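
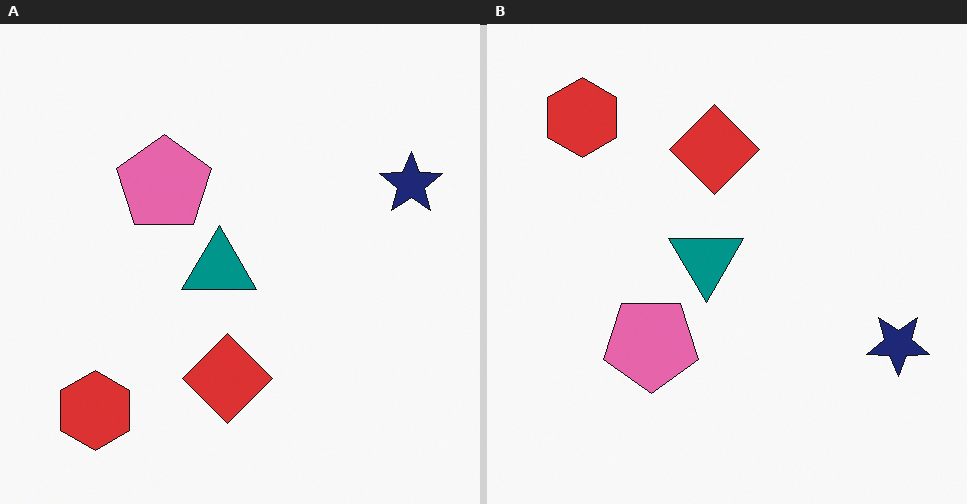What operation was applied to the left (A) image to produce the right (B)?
It was flipped vertically (top ↔ bottom).

The red hexagon is in the bottom-left of the left (A) image and the top-left of the right (B) — shapes on opposite sides of the horizontal midline have swapped in a mirror flip.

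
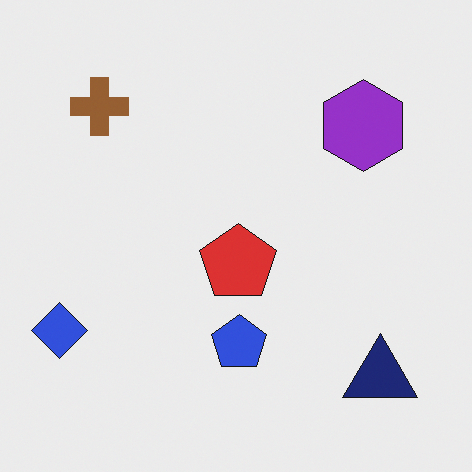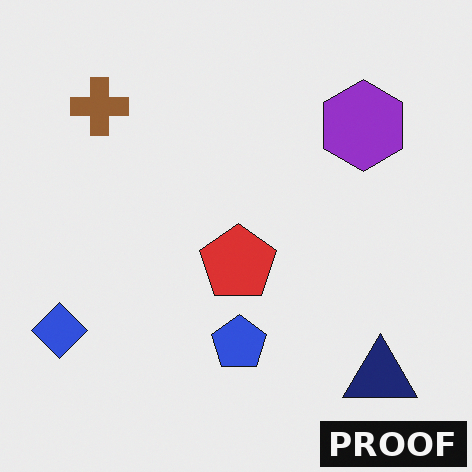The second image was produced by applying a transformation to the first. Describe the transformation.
The second image is the first watermarked with the text "PROOF" in the lower-right corner.

A dark label reading "PROOF" appears in the lower-right corner.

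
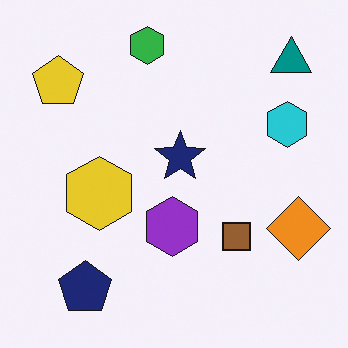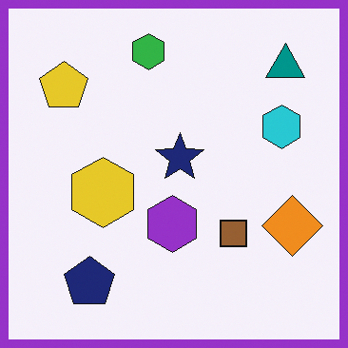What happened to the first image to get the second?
The second image is the first framed with a purple border.

A solid purple frame runs around the edge of the second image, with the content slightly shrunk inside it.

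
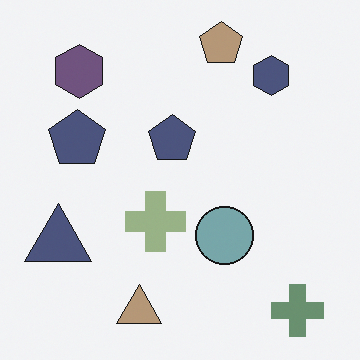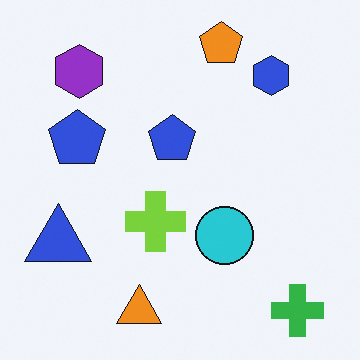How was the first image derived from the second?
The transformation is: heavily desaturated.

All colors are more muted and greyish — a global saturation change.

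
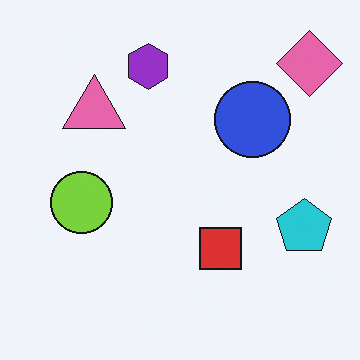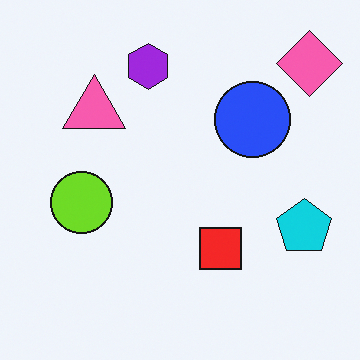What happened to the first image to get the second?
The second image is the first slightly oversaturated.

All colors are more vivid — a global saturation change.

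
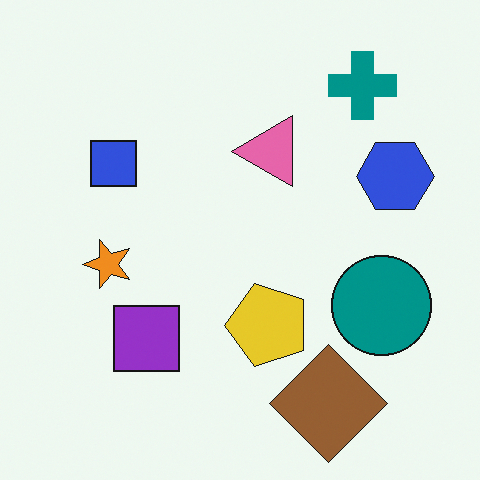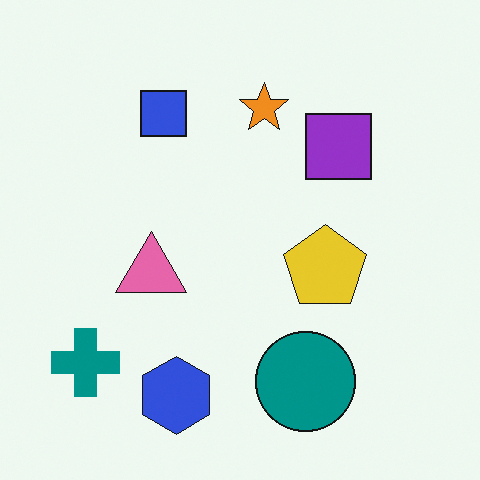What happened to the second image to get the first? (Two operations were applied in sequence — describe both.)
Transposed (reflected across the top-left ↔ bottom-right diagonal), then overlaid with an additional brown diamond.

Shapes have swapped their row and column positions — what was in the top-right is now in the bottom-left — a diagonal reflection. A brown diamond appears in the first image that is absent from the second.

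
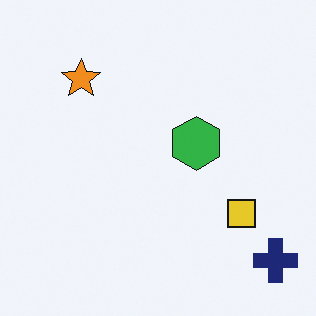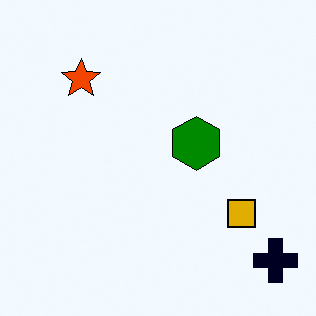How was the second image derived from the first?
The second image is the first given much higher contrast.

Tones are pushed away from mid-grey across the whole image — a global contrast change.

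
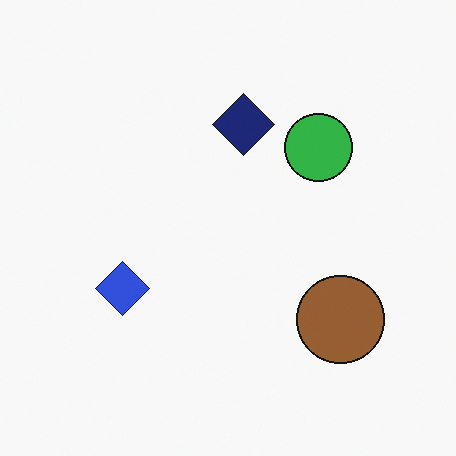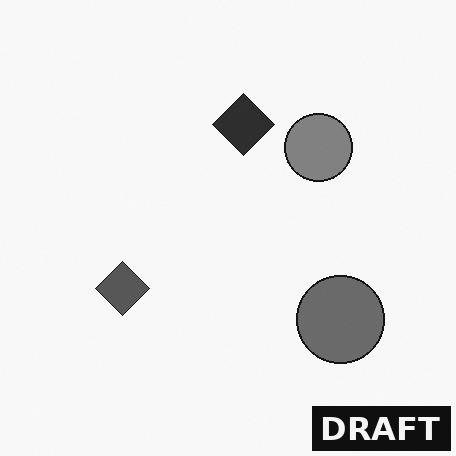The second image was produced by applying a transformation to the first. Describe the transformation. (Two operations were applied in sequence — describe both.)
The image was converted to grayscale, then watermarked with the text "DRAFT" in the lower-right corner.

All color is removed — every shape is now a shade of grey. A dark label reading "DRAFT" appears in the lower-right corner.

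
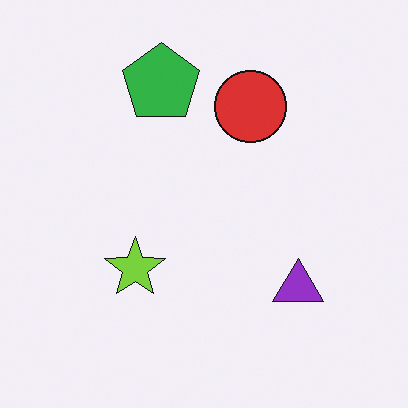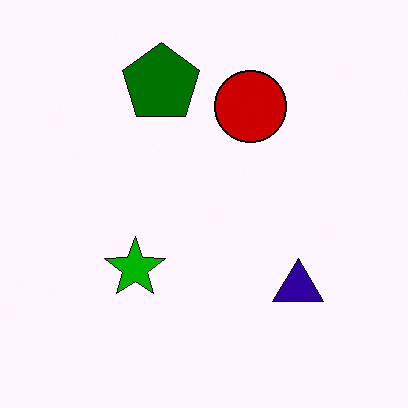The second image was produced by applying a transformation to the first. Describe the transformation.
The image was boosted in contrast.

Tones are pushed away from mid-grey across the whole image — a global contrast change.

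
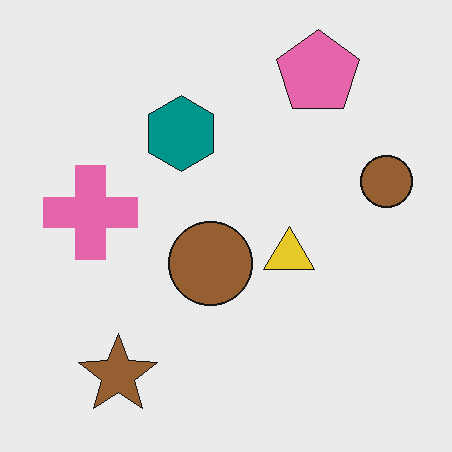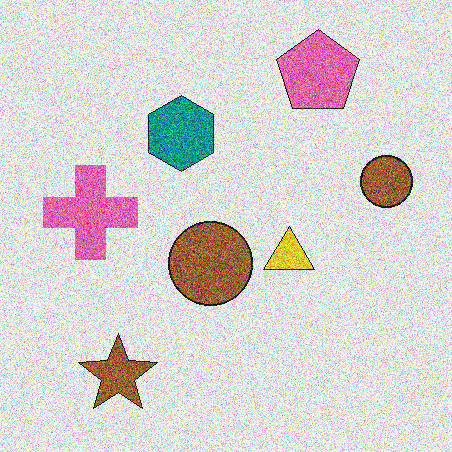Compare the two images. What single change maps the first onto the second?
This is the original image degraded with heavy additive noise.

Random speckle covers the whole image, including the flat background.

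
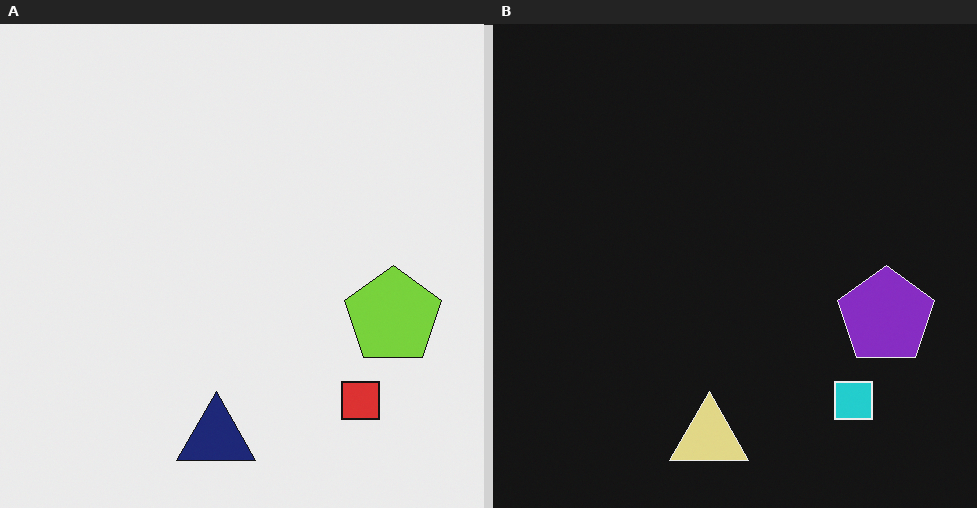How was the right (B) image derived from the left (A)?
The image was color-inverted (negative).

The light background has become dark and every shape's color is its complement — a photographic negative.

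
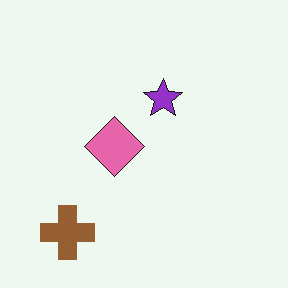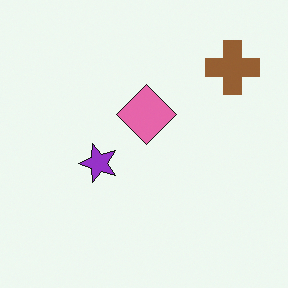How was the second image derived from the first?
This is the original image transposed (reflected across the top-left ↔ bottom-right diagonal).

Shapes have swapped their row and column positions — what was in the top-right is now in the bottom-left — a diagonal reflection.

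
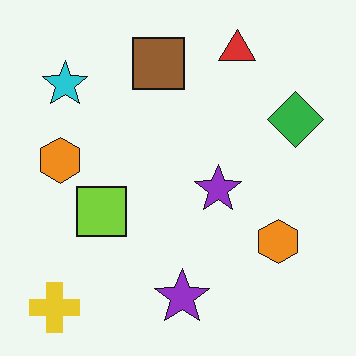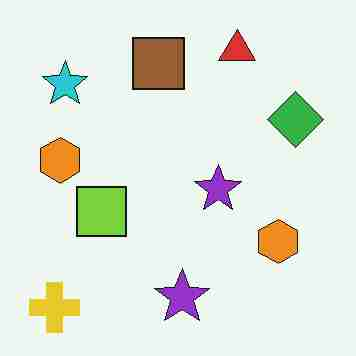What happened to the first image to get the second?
The image was degraded with heavy JPEG compression.

Blocky 8×8 compression artifacts appear around shape edges and the flat background shows ringing — characteristic JPEG degradation.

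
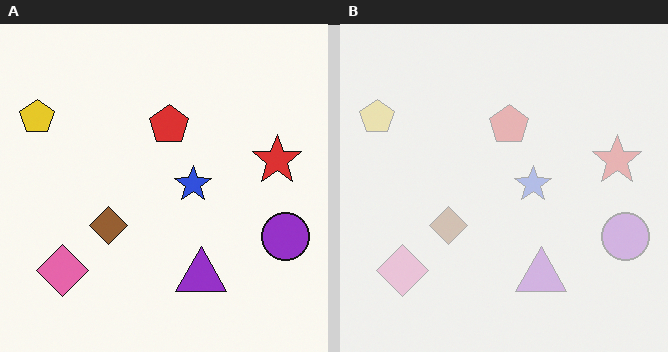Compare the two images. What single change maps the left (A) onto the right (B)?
This is the original image given much lower contrast.

Tones are pushed toward mid-grey across the whole image — a global contrast change.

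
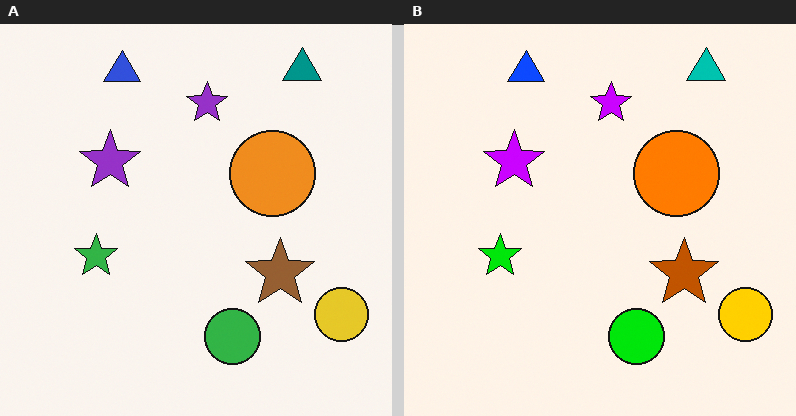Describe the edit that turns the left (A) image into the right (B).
The right (B) image is the left (A) made much more vivid (saturation change).

All colors are more vivid — a global saturation change.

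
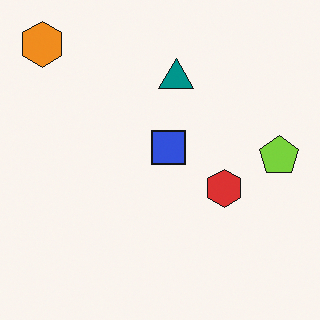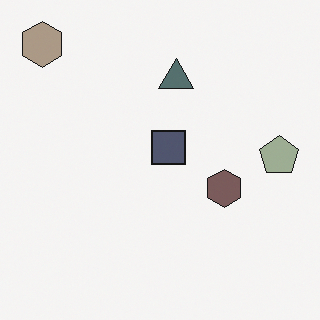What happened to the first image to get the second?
This is the original image made much more muted (saturation change).

All colors are more muted and greyish — a global saturation change.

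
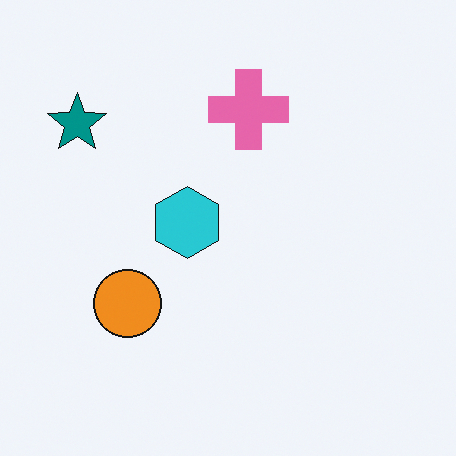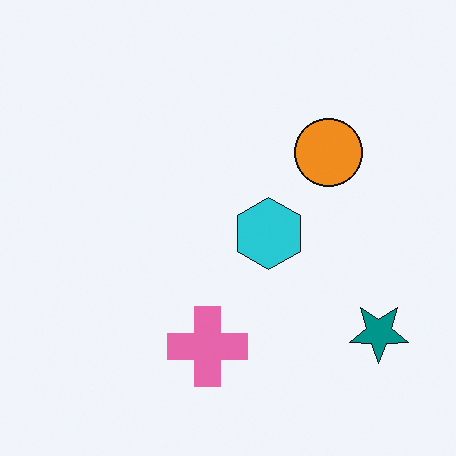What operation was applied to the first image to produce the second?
The second image is the first rotated 180°.

The teal star sits in the top-left of the first image and the bottom-right of the second — consistent with a whole-image 180° rotation.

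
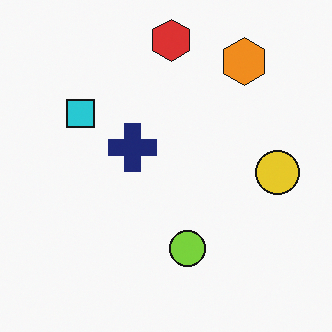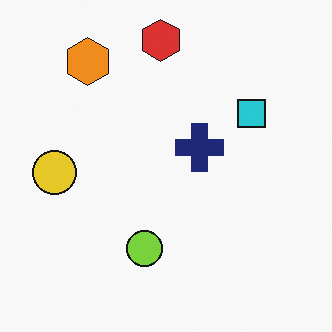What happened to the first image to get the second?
It was flipped horizontally (left ↔ right).

The yellow circle is in the right of the first image and the left of the second — shapes on opposite sides of the vertical midline have swapped in a mirror flip.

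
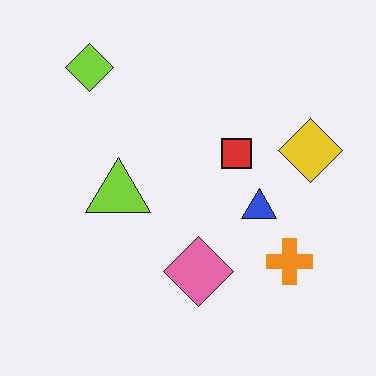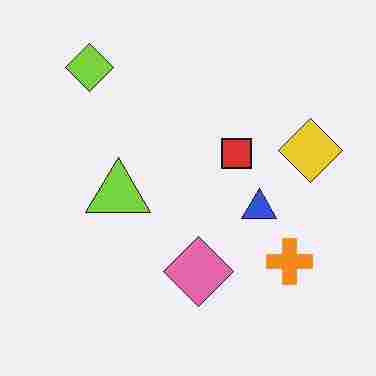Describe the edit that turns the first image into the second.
Degraded with heavy JPEG compression.

Blocky 8×8 compression artifacts appear around shape edges and the flat background shows ringing — characteristic JPEG degradation.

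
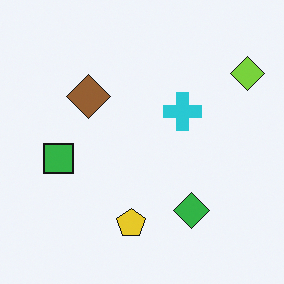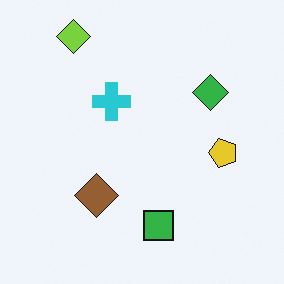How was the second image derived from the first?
The image was rotated 90° counter-clockwise.

The lime diamond sits in the top-right of the first image and the top-left of the second — consistent with a whole-image 90° counter-clockwise rotation.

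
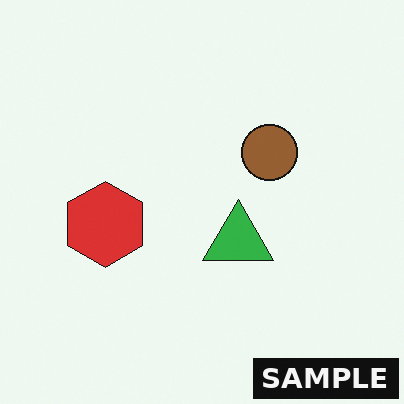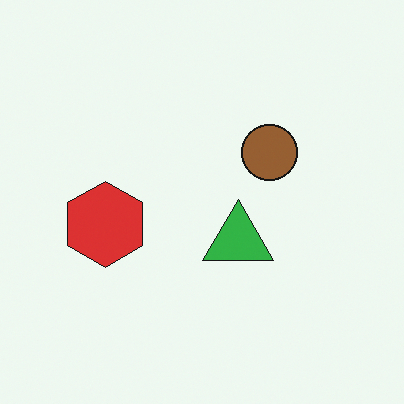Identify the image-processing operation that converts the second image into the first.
Watermarked with the text "SAMPLE" in the lower-right corner.

A dark label reading "SAMPLE" appears in the lower-right corner.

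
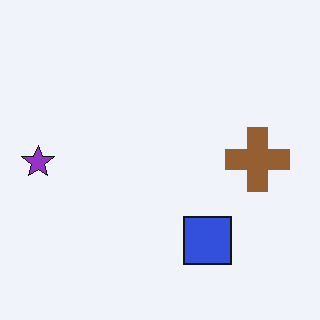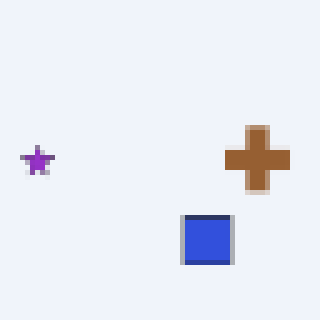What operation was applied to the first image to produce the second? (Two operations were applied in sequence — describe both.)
This is the original image lightly blurred, then lightly pixelated (a mild mosaic effect).

Shape edges and outlines are uniformly softened across the whole image. Shapes are reduced to large square blocks; fine edges and outlines are lost — a downscale-then-upscale (mosaic) effect.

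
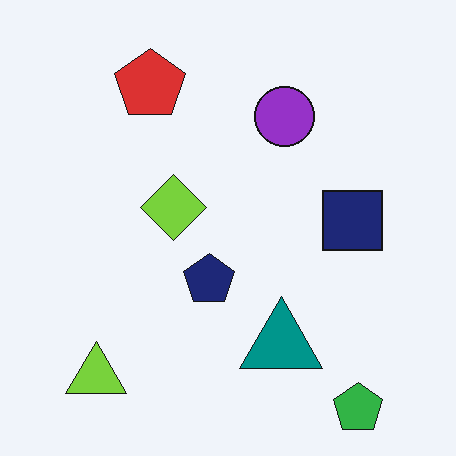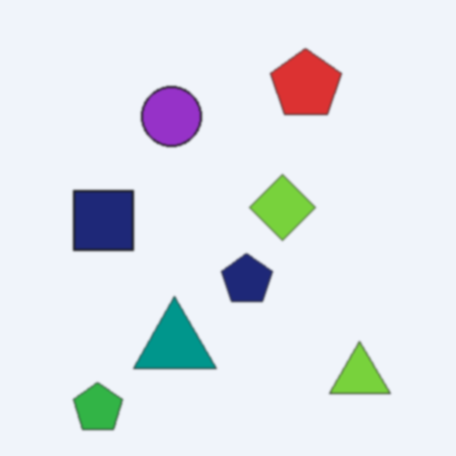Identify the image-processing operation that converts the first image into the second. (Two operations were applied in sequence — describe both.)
It was slightly softened, then flipped horizontally (left ↔ right).

Shape edges and outlines are uniformly softened across the whole image. The lime triangle is in the bottom-left of the first image and the bottom-right of the second — shapes on opposite sides of the vertical midline have swapped in a mirror flip.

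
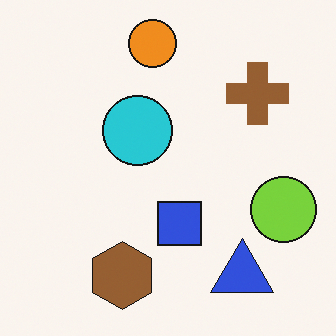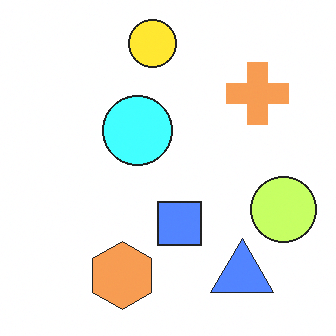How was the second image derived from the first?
It was noticeably brightened.

Every pixel — background and shapes alike — is uniformly brightened.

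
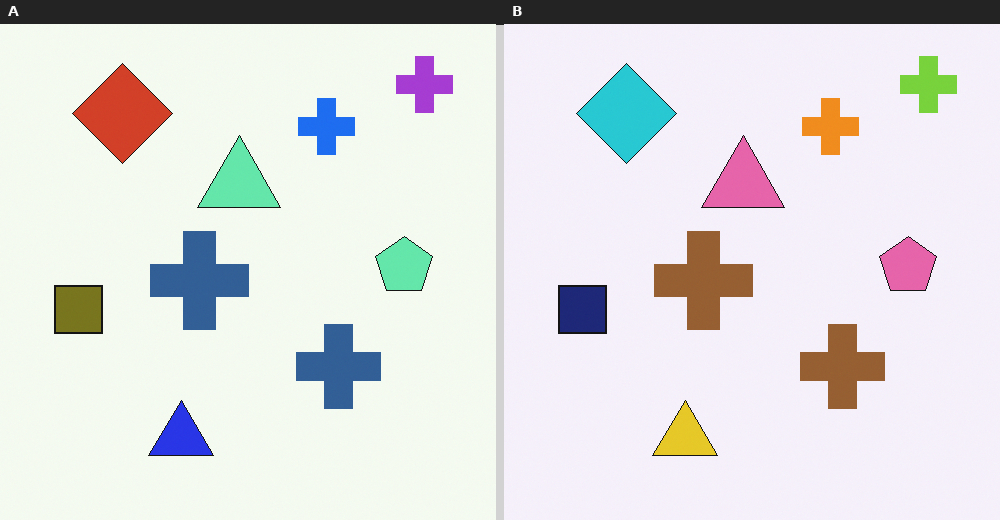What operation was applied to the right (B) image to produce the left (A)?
The left (A) image is the right (B) hue-shifted through roughly half the color wheel.

Every shape's color has rotated by the same amount around the hue wheel — a uniform hue shift.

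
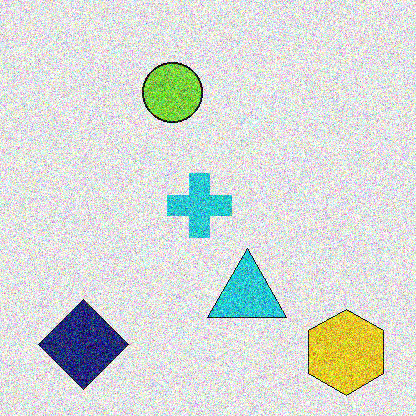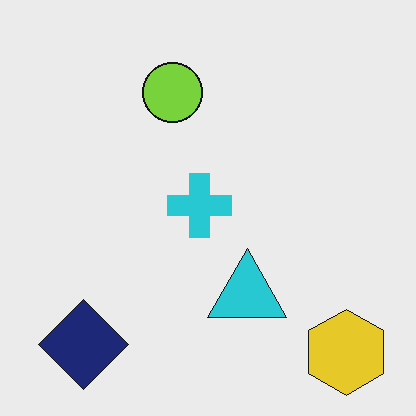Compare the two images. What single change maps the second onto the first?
It was degraded with a thick layer of grain.

Random speckle covers the whole image, including the flat background.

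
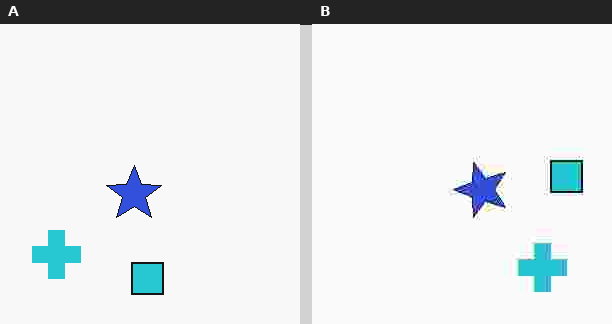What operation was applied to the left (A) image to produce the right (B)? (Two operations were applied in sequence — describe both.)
The transformation is: heavily JPEG-compressed with obvious blocking artifacts, then rotated 90° counter-clockwise.

Blocky 8×8 compression artifacts appear around shape edges and the flat background shows ringing — characteristic JPEG degradation. The cyan cross sits in the bottom-left of the left (A) image and the bottom-right of the right (B) — consistent with a whole-image 90° counter-clockwise rotation.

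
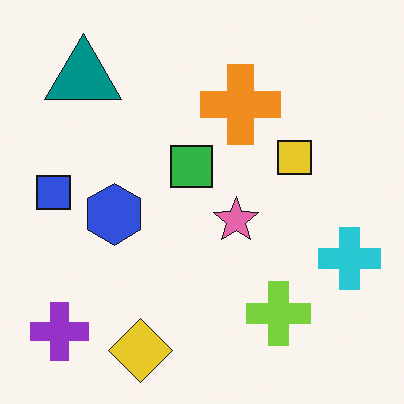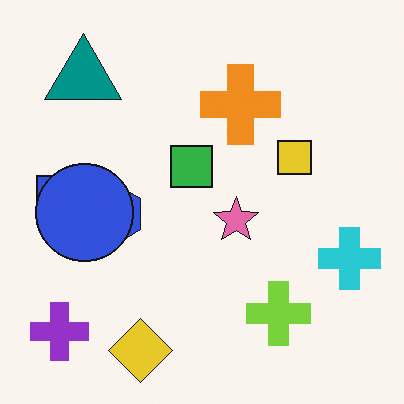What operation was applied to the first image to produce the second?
The second image is the first overlaid with an additional blue circle.

A blue circle appears in the second image that is absent from the first.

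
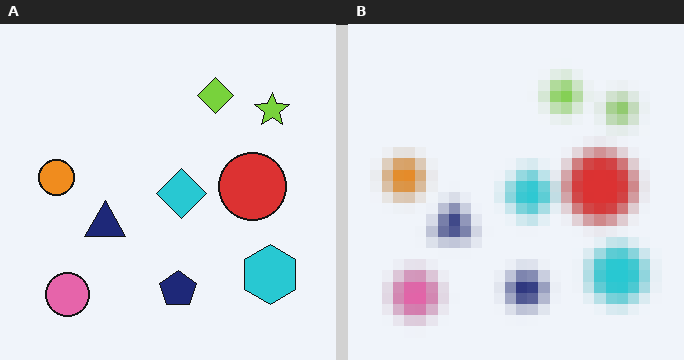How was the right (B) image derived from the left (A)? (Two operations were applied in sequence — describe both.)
The transformation is: heavily blurred, then coarsely pixelated.

Shape edges and outlines are uniformly softened across the whole image. Shapes are reduced to large square blocks; fine edges and outlines are lost — a downscale-then-upscale (mosaic) effect.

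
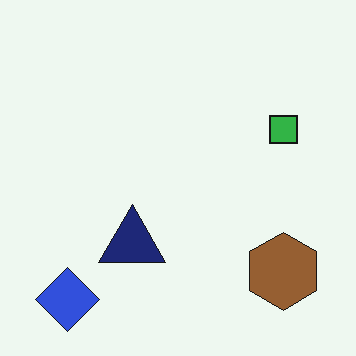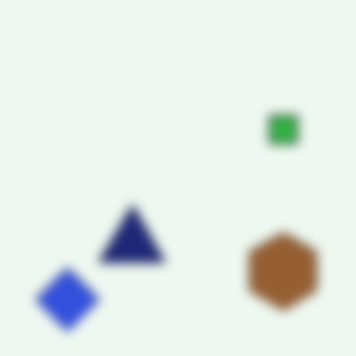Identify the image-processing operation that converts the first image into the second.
The second image is the first heavily blurred.

Shape edges and outlines are uniformly softened across the whole image.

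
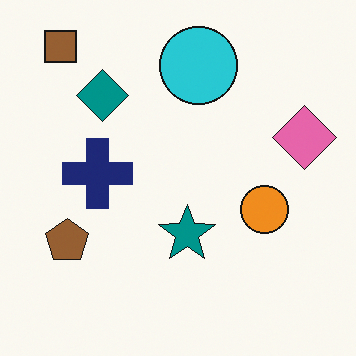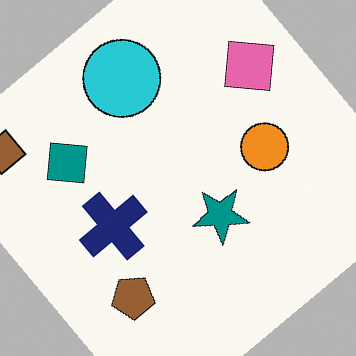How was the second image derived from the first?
The transformation is: rotated counter-clockwise by a large amount — several tens of degrees.

Every shape is tilted by the same angle and the image corners show triangular fill wedges — a whole-image rotation by a non-right angle.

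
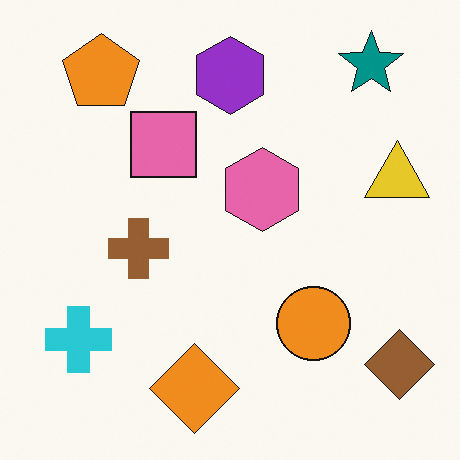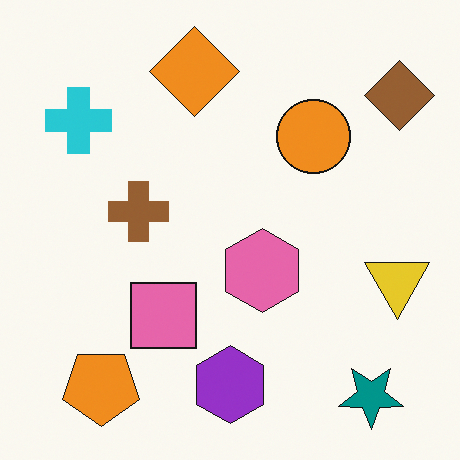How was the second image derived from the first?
It was flipped vertically (top ↔ bottom).

The teal star is in the top-right of the first image and the bottom-right of the second — shapes on opposite sides of the horizontal midline have swapped in a mirror flip.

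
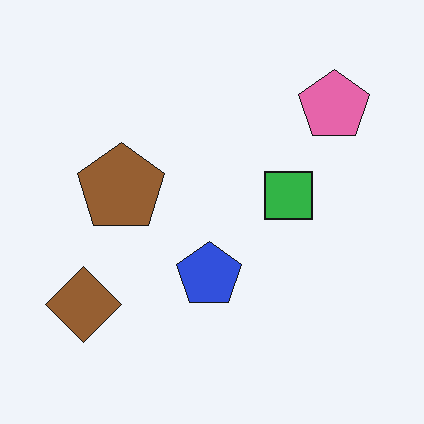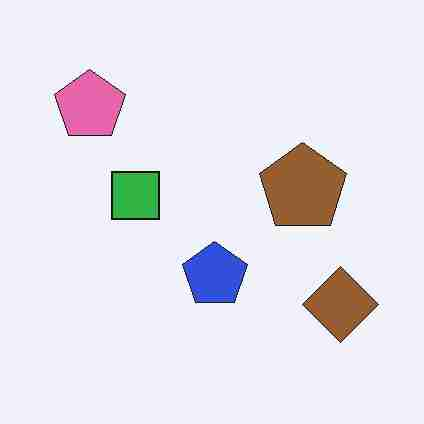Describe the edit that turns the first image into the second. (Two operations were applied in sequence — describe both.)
It was flipped horizontally (left ↔ right), then heavily JPEG-compressed with obvious blocking artifacts.

The brown diamond is in the bottom-left of the first image and the bottom-right of the second — shapes on opposite sides of the vertical midline have swapped in a mirror flip. Blocky 8×8 compression artifacts appear around shape edges and the flat background shows ringing — characteristic JPEG degradation.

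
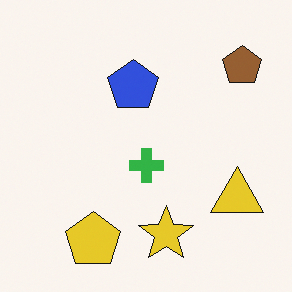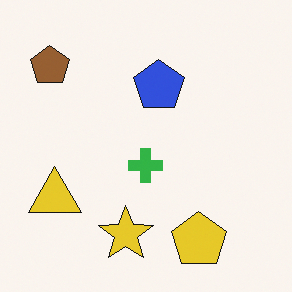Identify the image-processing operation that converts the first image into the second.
This is the original image flipped horizontally (left ↔ right).

The brown pentagon is in the top-right of the first image and the top-left of the second — shapes on opposite sides of the vertical midline have swapped in a mirror flip.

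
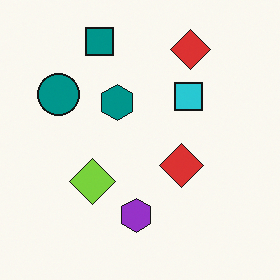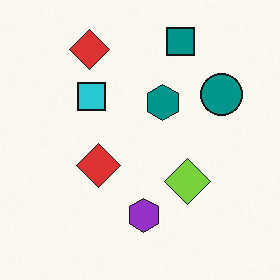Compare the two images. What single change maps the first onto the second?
The second image is the first flipped horizontally (left ↔ right).

The teal circle is in the left of the first image and the right of the second — shapes on opposite sides of the vertical midline have swapped in a mirror flip.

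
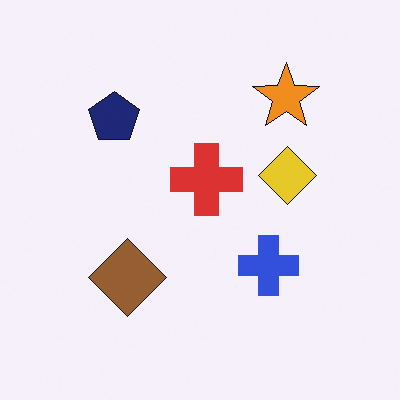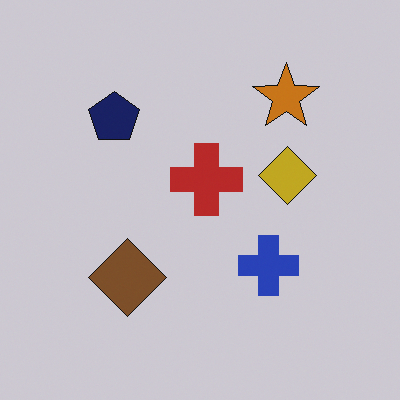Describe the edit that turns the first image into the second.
The second image is the first slightly darkened.

Every pixel — background and shapes alike — is uniformly darkened.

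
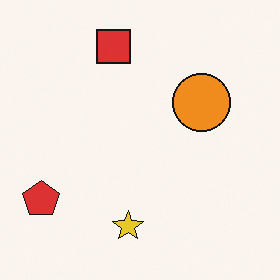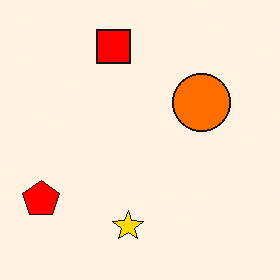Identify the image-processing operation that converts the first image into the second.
The transformation is: made much more vivid (saturation change).

All colors are more vivid — a global saturation change.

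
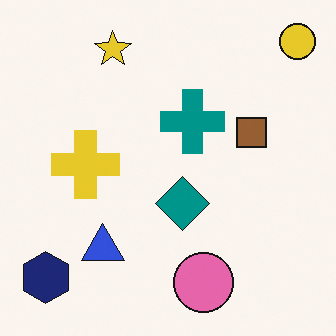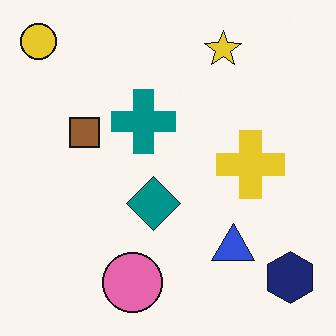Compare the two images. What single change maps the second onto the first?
The image was flipped horizontally (left ↔ right).

The yellow circle is in the top-left of the second image and the top-right of the first — shapes on opposite sides of the vertical midline have swapped in a mirror flip.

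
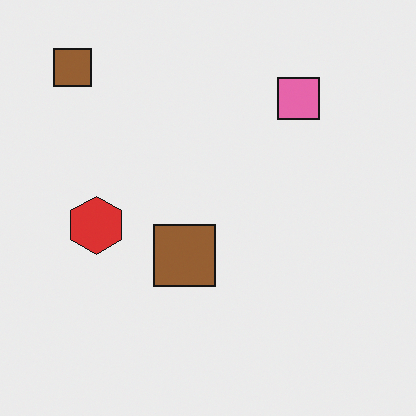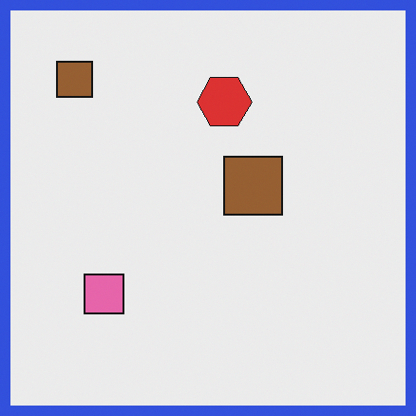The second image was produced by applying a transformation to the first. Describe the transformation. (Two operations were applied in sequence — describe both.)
The second image is the first transposed (reflected across the top-left ↔ bottom-right diagonal), then framed with a blue border.

Shapes have swapped their row and column positions — what was in the top-right is now in the bottom-left — a diagonal reflection. A solid blue frame runs around the edge of the second image, with the content slightly shrunk inside it.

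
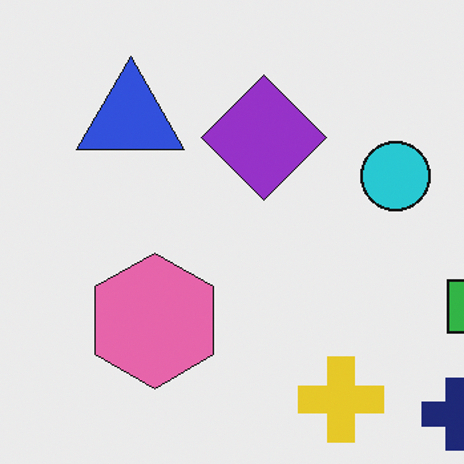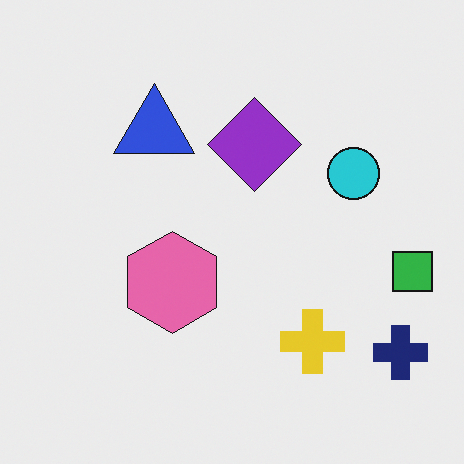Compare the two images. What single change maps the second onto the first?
Cropped to a modestly smaller region and rescaled.

The visible shapes are larger and the field of view is narrower; shapes near the original edges may be partly or wholly outside the frame — a crop-and-rescale.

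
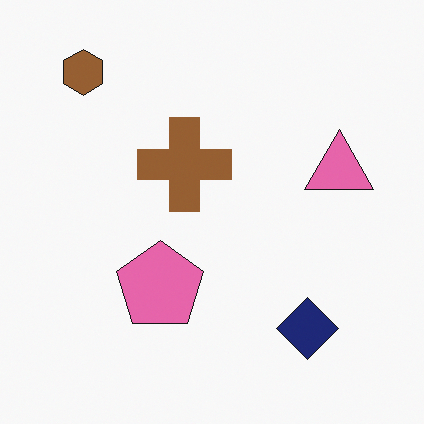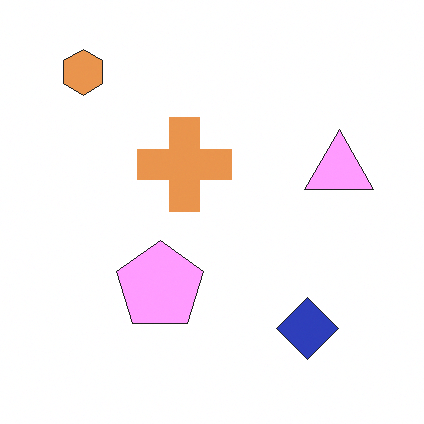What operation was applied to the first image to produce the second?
The transformation is: noticeably brightened.

Every pixel — background and shapes alike — is uniformly brightened.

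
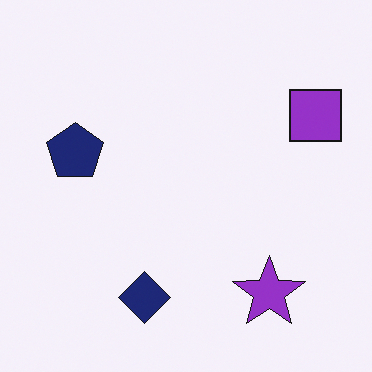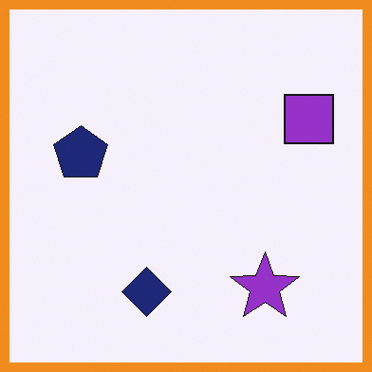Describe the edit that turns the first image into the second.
This is the original image framed with a orange border.

A solid orange frame runs around the edge of the second image, with the content slightly shrunk inside it.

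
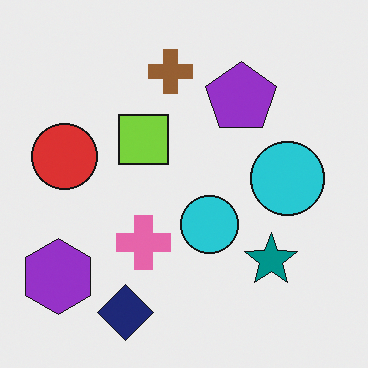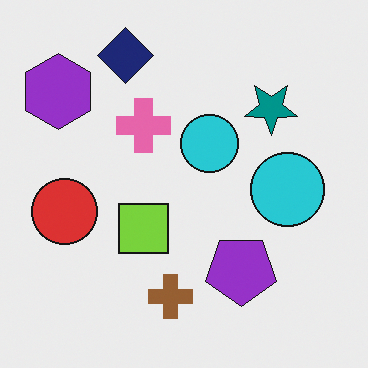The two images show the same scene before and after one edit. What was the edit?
The transformation is: flipped vertically (top ↔ bottom).

The navy diamond is in the bottom of the first image and the top of the second — shapes on opposite sides of the horizontal midline have swapped in a mirror flip.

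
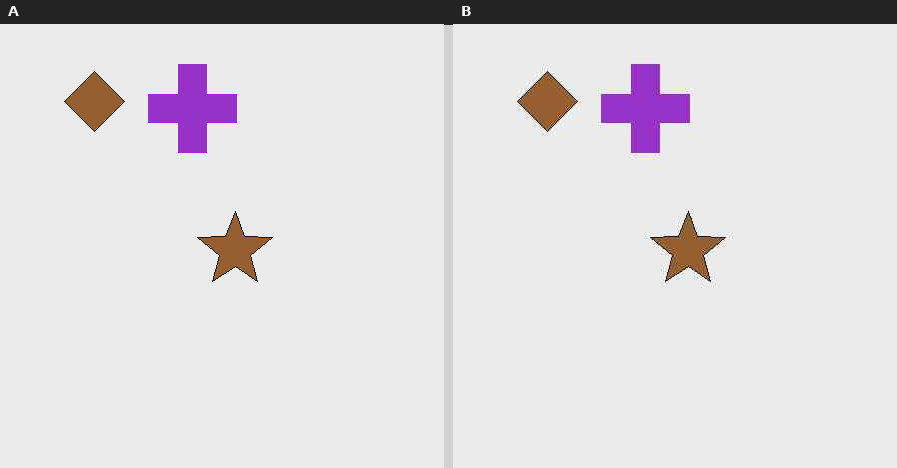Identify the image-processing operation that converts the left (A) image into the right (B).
The right (B) image is the left (A) given moderate JPEG compression.

Blocky 8×8 compression artifacts appear around shape edges and the flat background shows ringing — characteristic JPEG degradation.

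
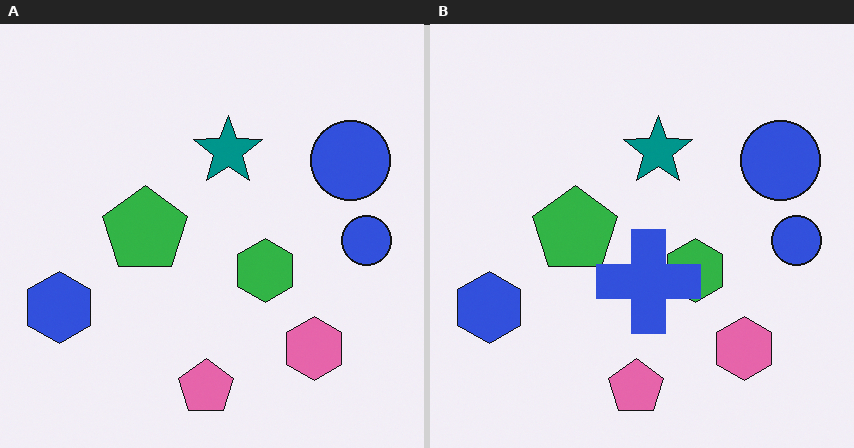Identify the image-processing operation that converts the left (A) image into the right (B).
This is the original image overlaid with an additional blue cross.

A blue cross appears in the right (B) image that is absent from the left (A).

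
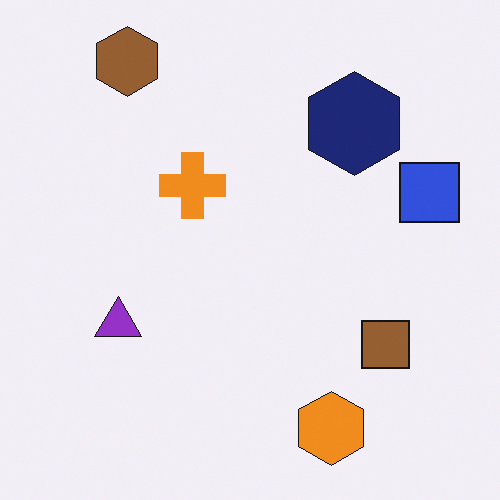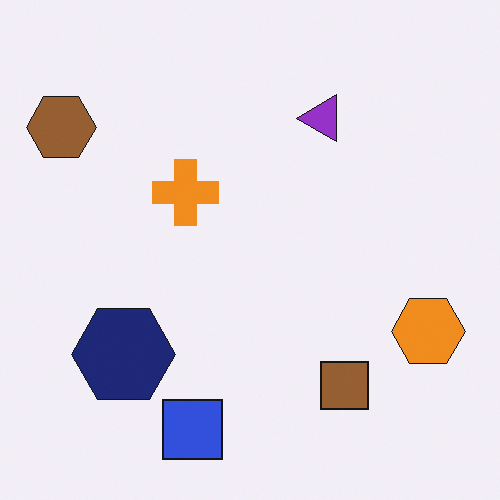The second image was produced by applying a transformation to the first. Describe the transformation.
The transformation is: transposed (reflected across the top-left ↔ bottom-right diagonal).

Shapes have swapped their row and column positions — what was in the top-right is now in the bottom-left — a diagonal reflection.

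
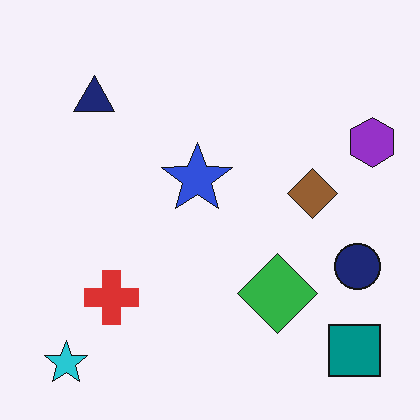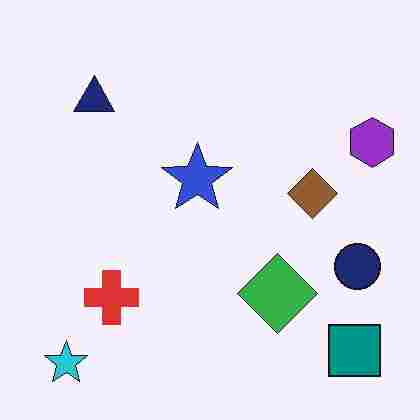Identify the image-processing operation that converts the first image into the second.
The transformation is: degraded with heavy JPEG compression.

Blocky 8×8 compression artifacts appear around shape edges and the flat background shows ringing — characteristic JPEG degradation.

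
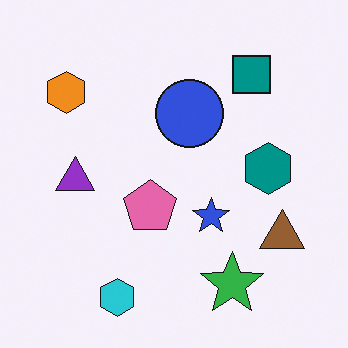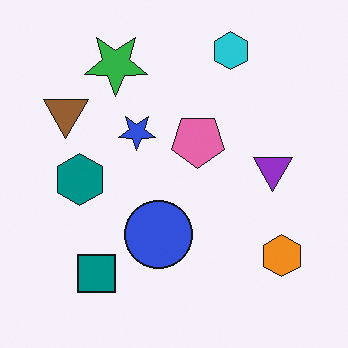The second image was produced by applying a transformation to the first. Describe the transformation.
The image was rotated 180°.

The orange hexagon sits in the top-left of the first image and the bottom-right of the second — consistent with a whole-image 180° rotation.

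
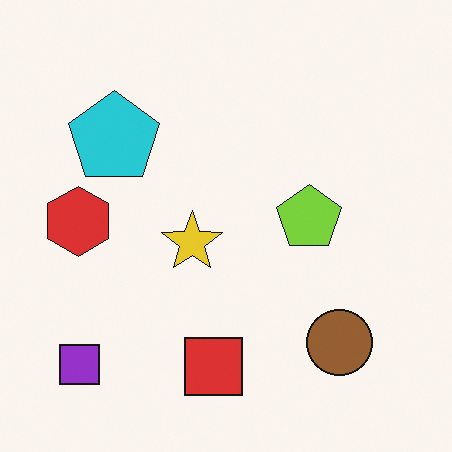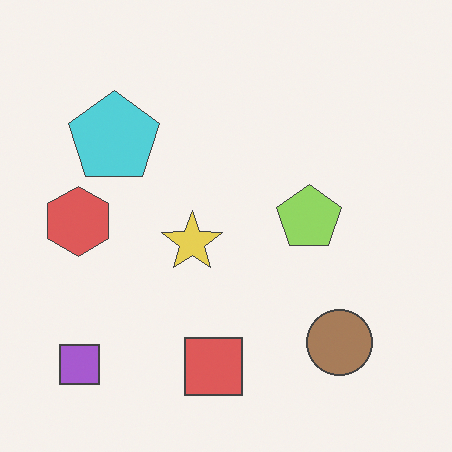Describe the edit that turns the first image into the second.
This is the original image given slightly reduced contrast.

Tones are pushed toward mid-grey across the whole image — a global contrast change.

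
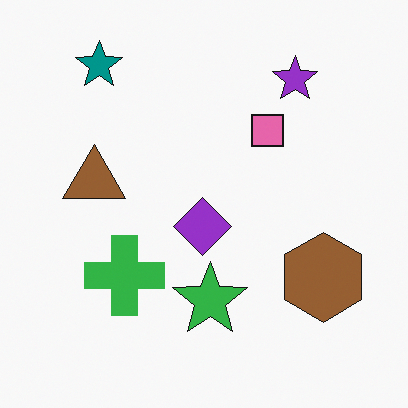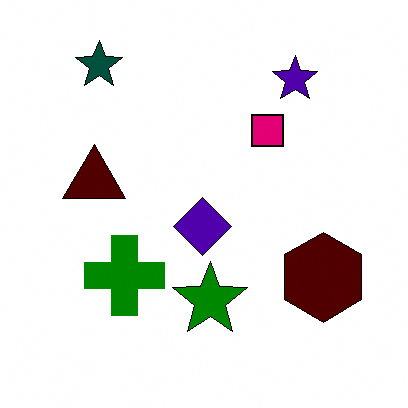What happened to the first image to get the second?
The transformation is: given much higher contrast.

Tones are pushed away from mid-grey across the whole image — a global contrast change.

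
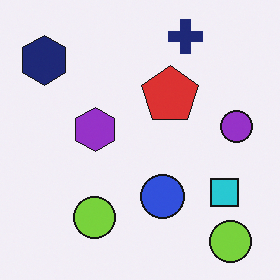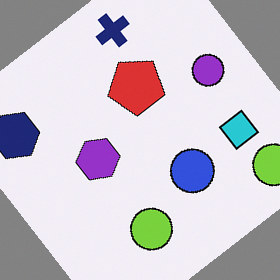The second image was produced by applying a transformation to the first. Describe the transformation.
The transformation is: rotated counter-clockwise by a large amount — several tens of degrees.

Every shape is tilted by the same angle and the image corners show triangular fill wedges — a whole-image rotation by a non-right angle.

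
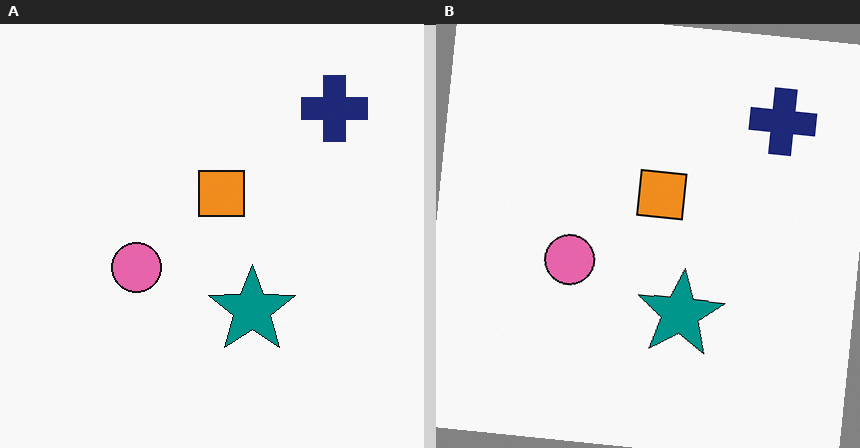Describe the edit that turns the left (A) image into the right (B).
This is the original image rotated clockwise by a small amount.

Every shape is tilted by the same angle and the image corners show triangular fill wedges — a whole-image rotation by a non-right angle.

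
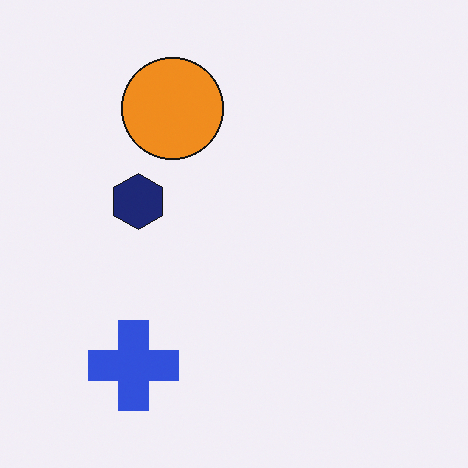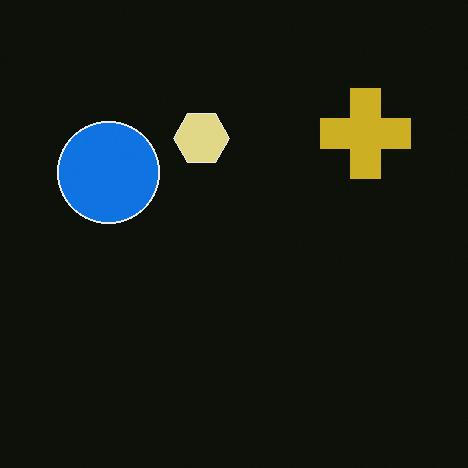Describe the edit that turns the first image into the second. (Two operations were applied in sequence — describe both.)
The transformation is: transposed (reflected across the top-left ↔ bottom-right diagonal), then color-inverted (negative).

Shapes have swapped their row and column positions — what was in the top-right is now in the bottom-left — a diagonal reflection. The light background has become dark and every shape's color is its complement — a photographic negative.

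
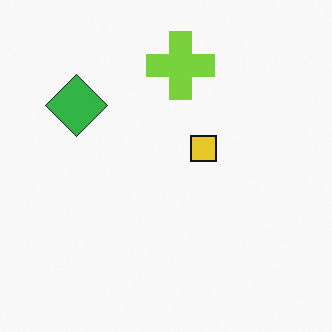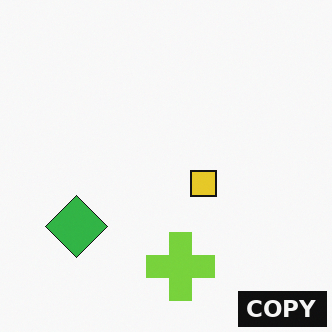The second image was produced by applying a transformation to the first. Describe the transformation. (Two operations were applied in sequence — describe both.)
The transformation is: flipped vertically (top ↔ bottom), then watermarked with the text "COPY" in the lower-right corner.

The lime cross is in the top of the first image and the bottom of the second — shapes on opposite sides of the horizontal midline have swapped in a mirror flip. A dark label reading "COPY" appears in the lower-right corner.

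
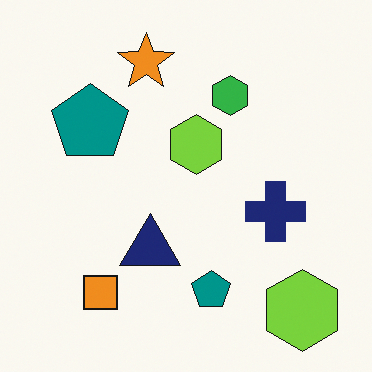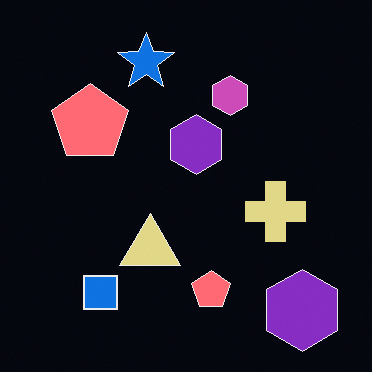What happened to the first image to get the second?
The second image is the first color-inverted (negative).

The light background has become dark and every shape's color is its complement — a photographic negative.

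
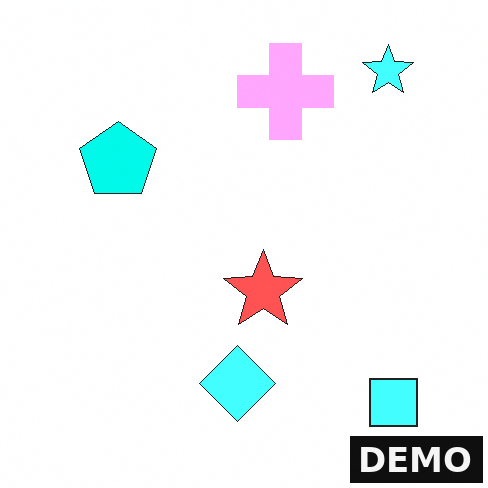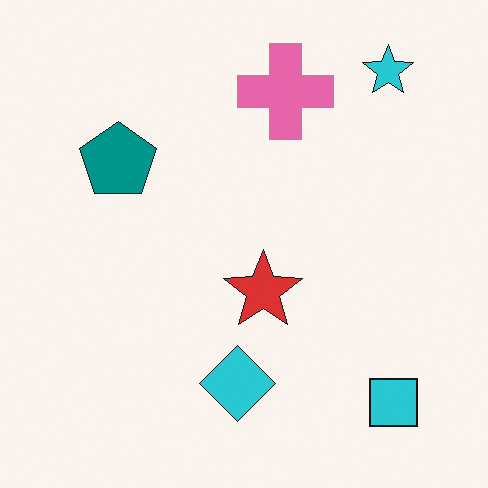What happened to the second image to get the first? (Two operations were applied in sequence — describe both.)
The transformation is: noticeably brightened, then watermarked with the text "DEMO" in the lower-right corner.

Every pixel — background and shapes alike — is uniformly brightened. A dark label reading "DEMO" appears in the lower-right corner.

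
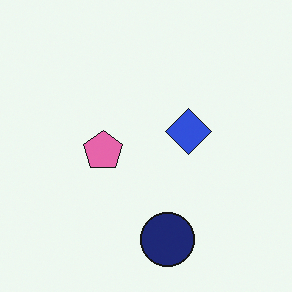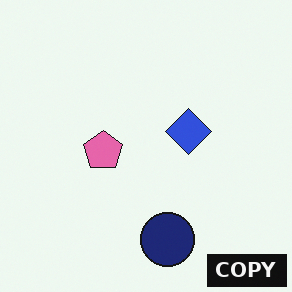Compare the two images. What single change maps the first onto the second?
The image was watermarked with the text "COPY" in the lower-right corner.

A dark label reading "COPY" appears in the lower-right corner.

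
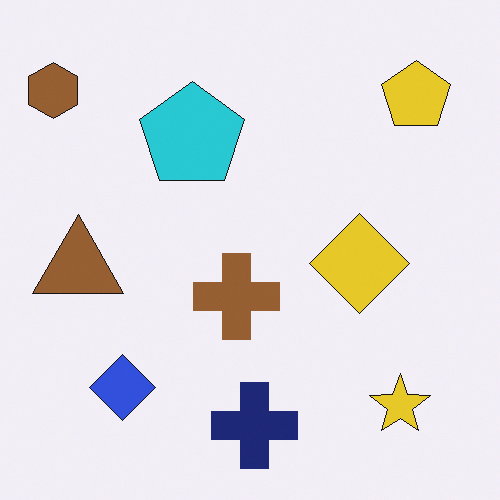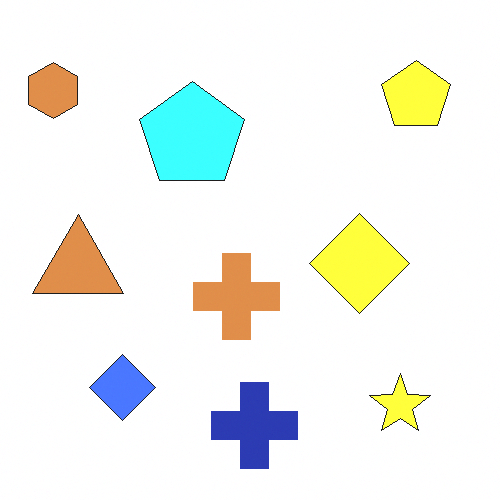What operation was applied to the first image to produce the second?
The image was noticeably brightened.

Every pixel — background and shapes alike — is uniformly brightened.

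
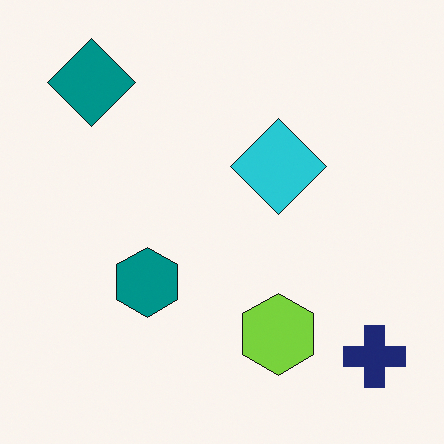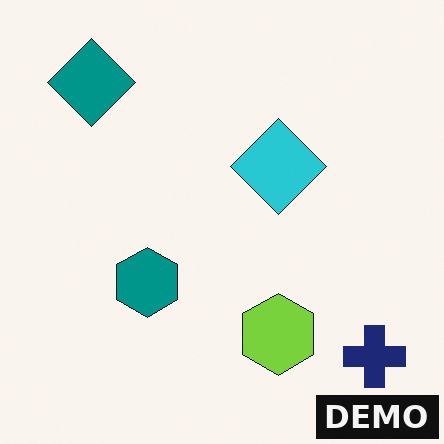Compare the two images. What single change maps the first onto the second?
The image was watermarked with the text "DEMO" in the lower-right corner.

A dark label reading "DEMO" appears in the lower-right corner.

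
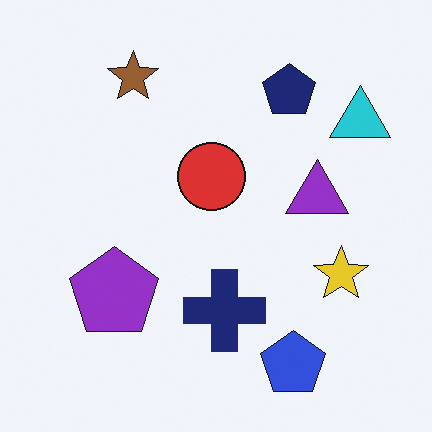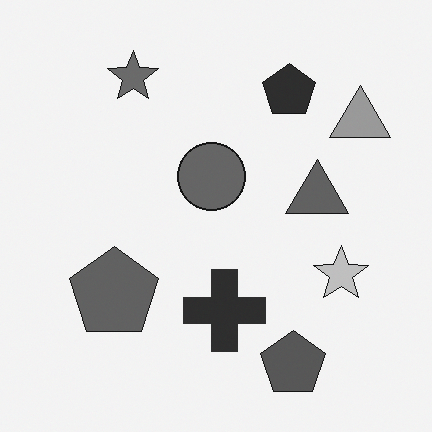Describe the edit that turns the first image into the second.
The image was converted to grayscale.

All color is removed — every shape is now a shade of grey.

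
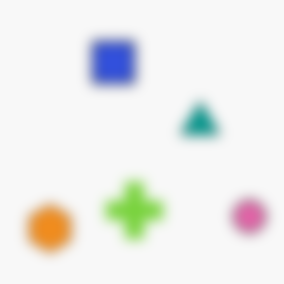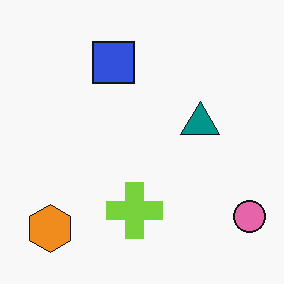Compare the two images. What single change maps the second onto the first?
The first image is the second strongly gaussian-blurred.

Shape edges and outlines are uniformly softened across the whole image.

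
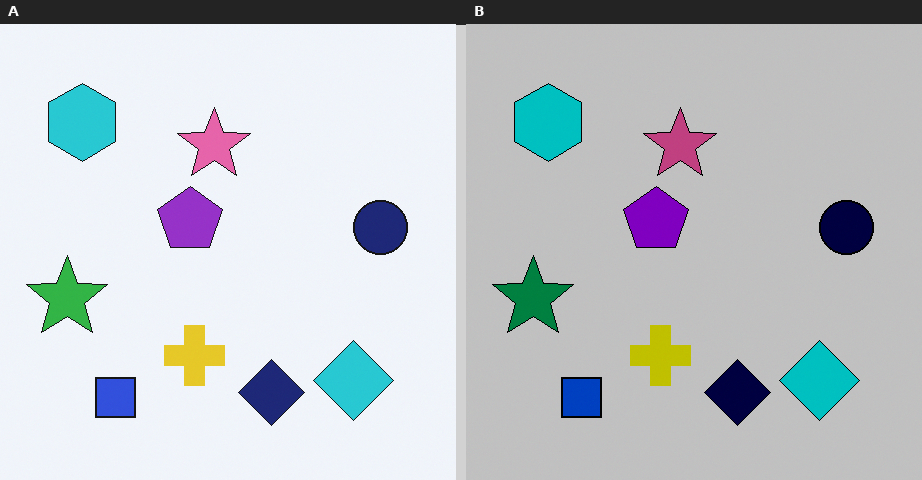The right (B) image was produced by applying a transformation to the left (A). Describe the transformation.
The transformation is: aggressively posterized.

Each flat color has snapped to a coarser quantized level — most visibly, the near-white background has dropped to a flat grey.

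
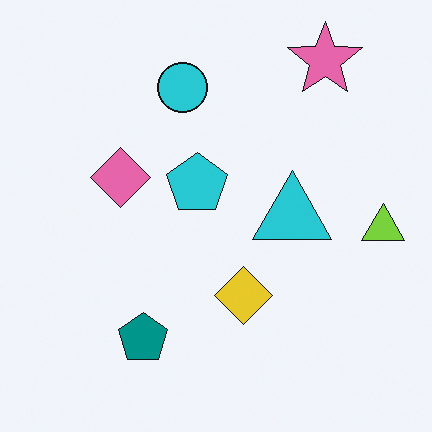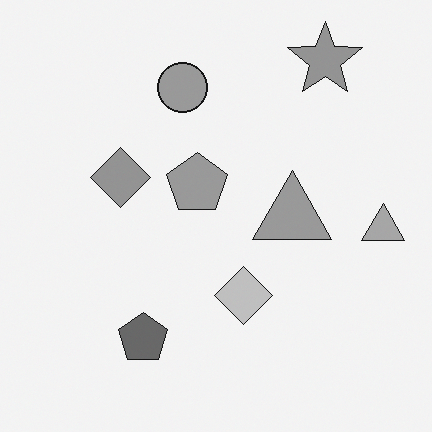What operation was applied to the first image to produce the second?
Converted to grayscale.

All color is removed — every shape is now a shade of grey.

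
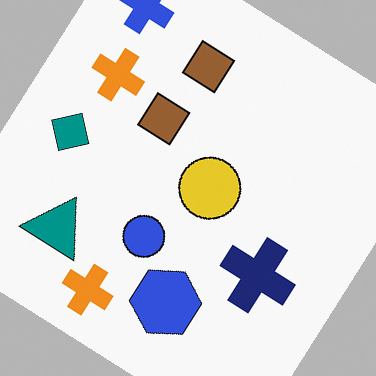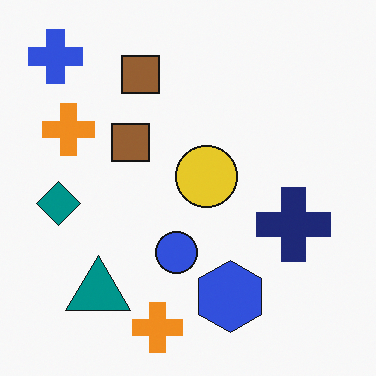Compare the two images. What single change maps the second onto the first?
The transformation is: rotated clockwise by a large amount — several tens of degrees.

Every shape is tilted by the same angle and the image corners show triangular fill wedges — a whole-image rotation by a non-right angle.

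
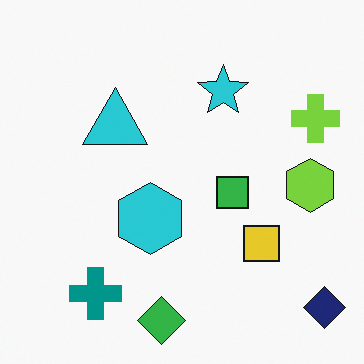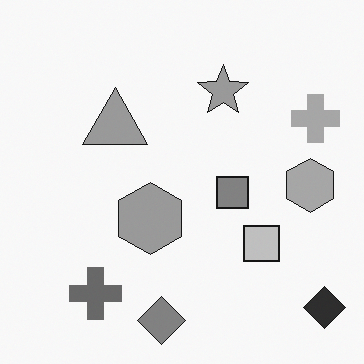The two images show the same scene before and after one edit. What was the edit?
The transformation is: converted to grayscale.

All color is removed — every shape is now a shade of grey.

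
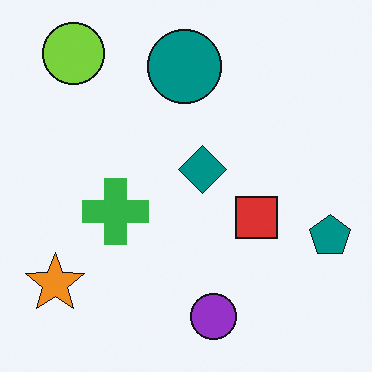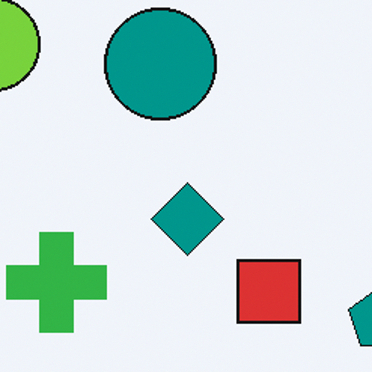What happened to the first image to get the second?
Cropped to a modestly smaller region and rescaled.

The visible shapes are larger and the field of view is narrower; shapes near the original edges may be partly or wholly outside the frame — a crop-and-rescale.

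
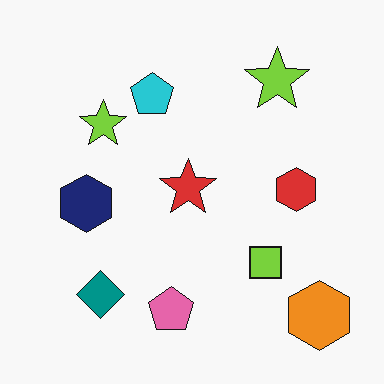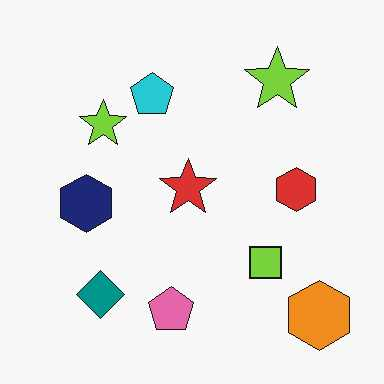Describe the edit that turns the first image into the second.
It was given moderate JPEG compression.

Blocky 8×8 compression artifacts appear around shape edges and the flat background shows ringing — characteristic JPEG degradation.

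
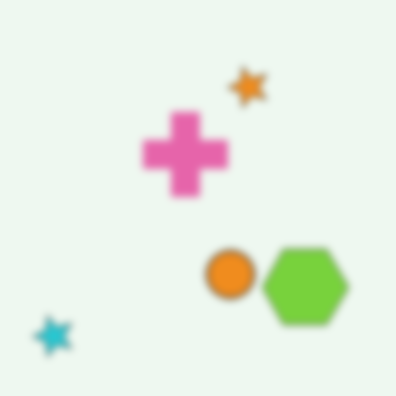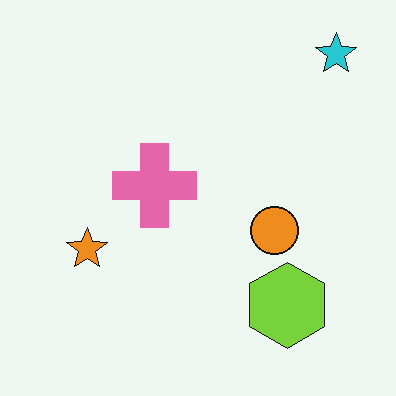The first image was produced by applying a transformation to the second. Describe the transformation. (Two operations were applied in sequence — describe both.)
Transposed (reflected across the top-left ↔ bottom-right diagonal), then noticeably gaussian-blurred.

Shapes have swapped their row and column positions — what was in the top-right is now in the bottom-left — a diagonal reflection. Shape edges and outlines are uniformly softened across the whole image.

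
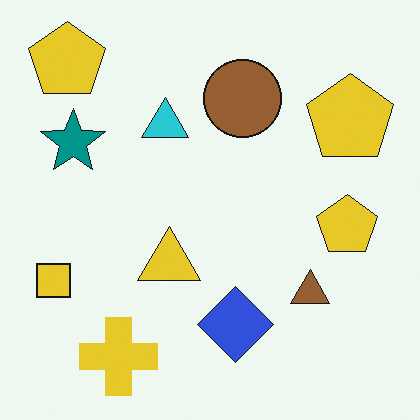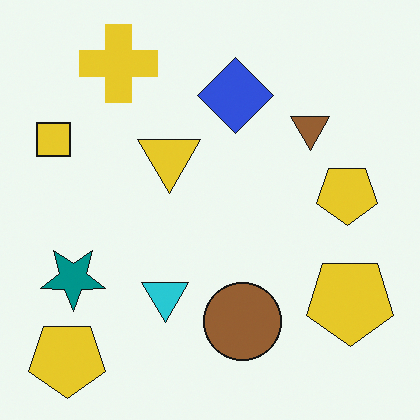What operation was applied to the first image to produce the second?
It was flipped vertically (top ↔ bottom).

The yellow cross is in the bottom-left of the first image and the top-left of the second — shapes on opposite sides of the horizontal midline have swapped in a mirror flip.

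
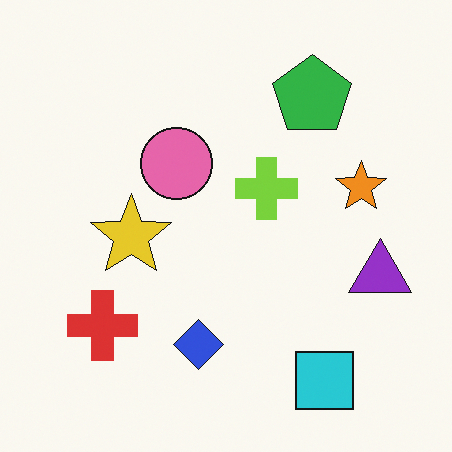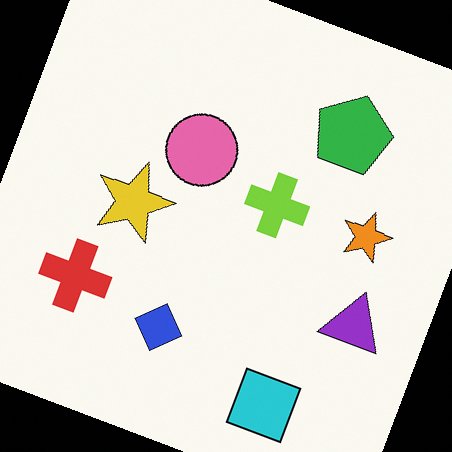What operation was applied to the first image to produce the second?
It was rotated clockwise by a moderate amount.

Every shape is tilted by the same angle and the image corners show triangular fill wedges — a whole-image rotation by a non-right angle.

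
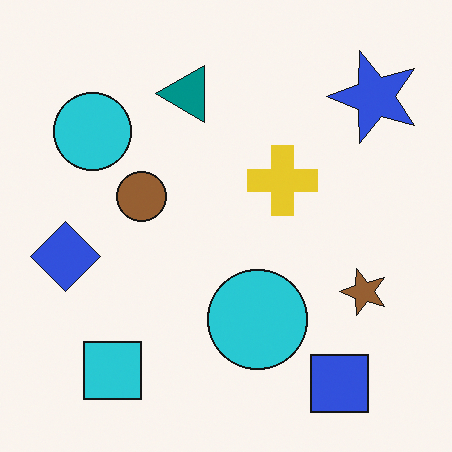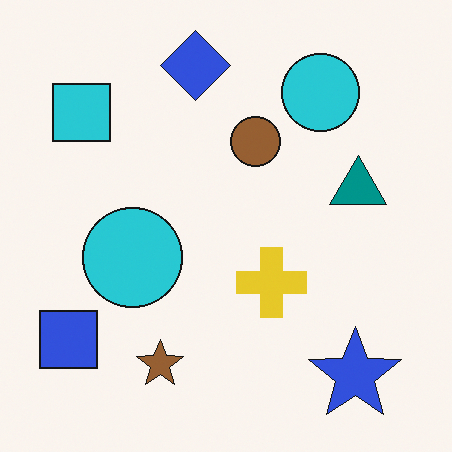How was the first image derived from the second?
This is the original image rotated 90° counter-clockwise.

The blue star sits in the bottom-right of the second image and the top-right of the first — consistent with a whole-image 90° counter-clockwise rotation.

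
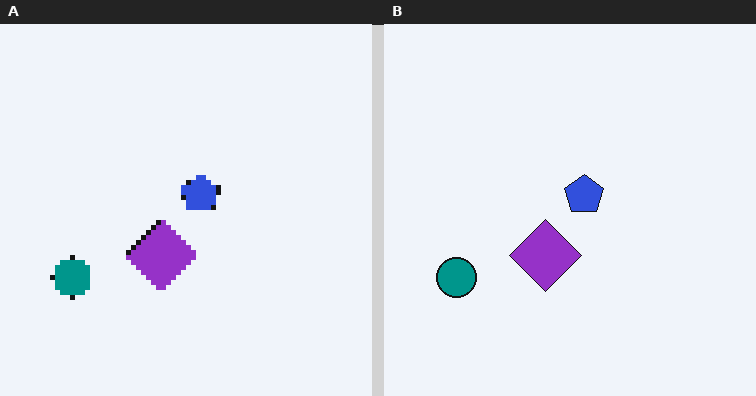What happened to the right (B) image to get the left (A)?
Mildly pixelated.

Shapes are reduced to large square blocks; fine edges and outlines are lost — a downscale-then-upscale (mosaic) effect.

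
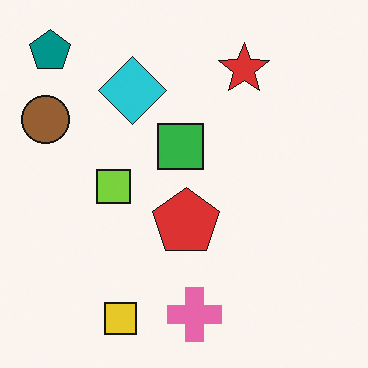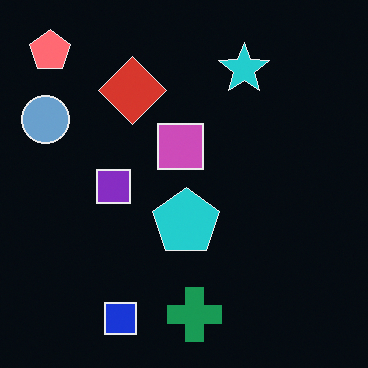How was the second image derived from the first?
The image was color-inverted (negative).

The light background has become dark and every shape's color is its complement — a photographic negative.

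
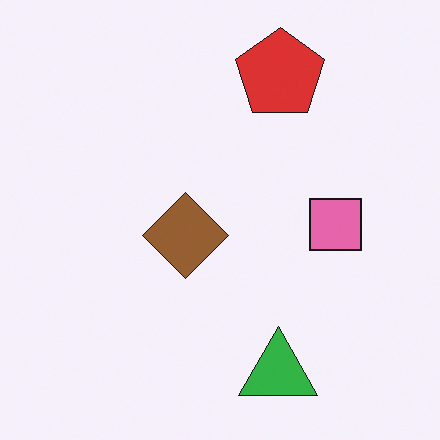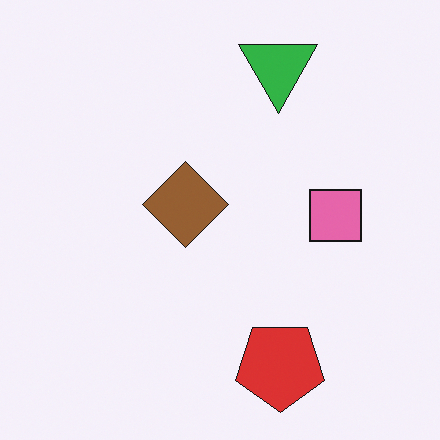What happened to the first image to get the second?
The transformation is: flipped vertically (top ↔ bottom).

The green triangle is in the bottom of the first image and the top of the second — shapes on opposite sides of the horizontal midline have swapped in a mirror flip.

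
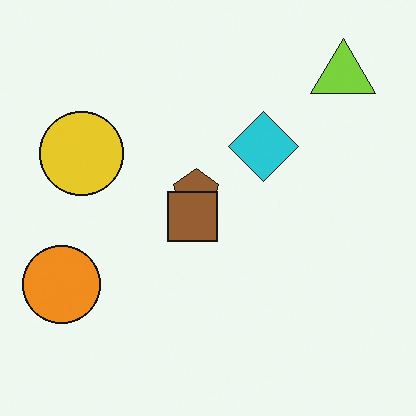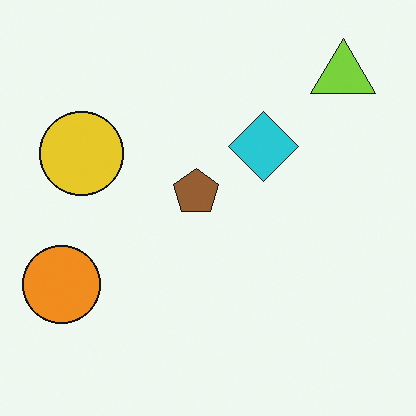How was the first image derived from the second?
The first image is the second overlaid with an additional brown square.

A brown square appears in the first image that is absent from the second.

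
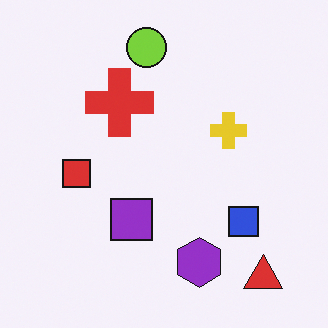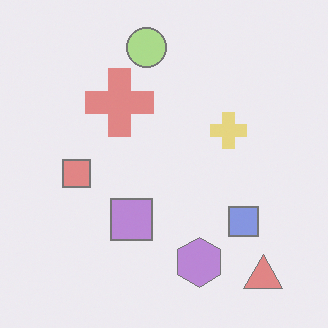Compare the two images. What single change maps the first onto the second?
This is the original image given much lower contrast.

Tones are pushed toward mid-grey across the whole image — a global contrast change.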